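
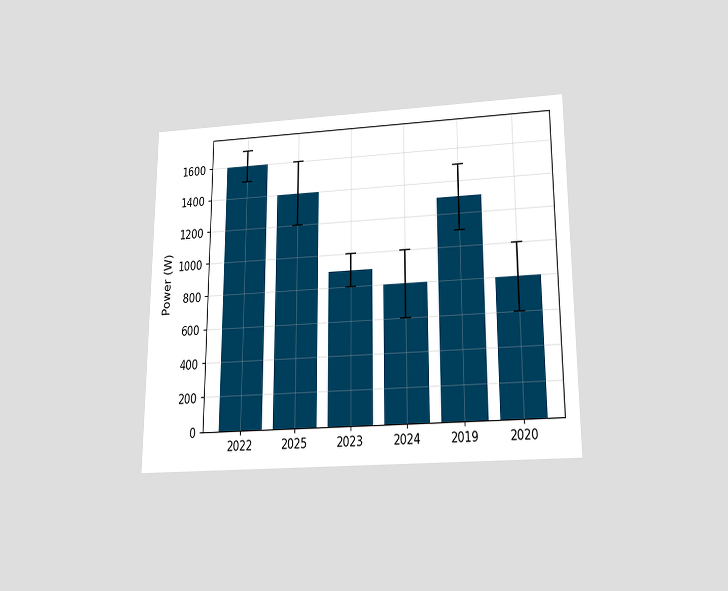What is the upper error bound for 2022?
The chart is viewed slightly from below. The 2022 bar's upper whisker reaches 1700W.

1700W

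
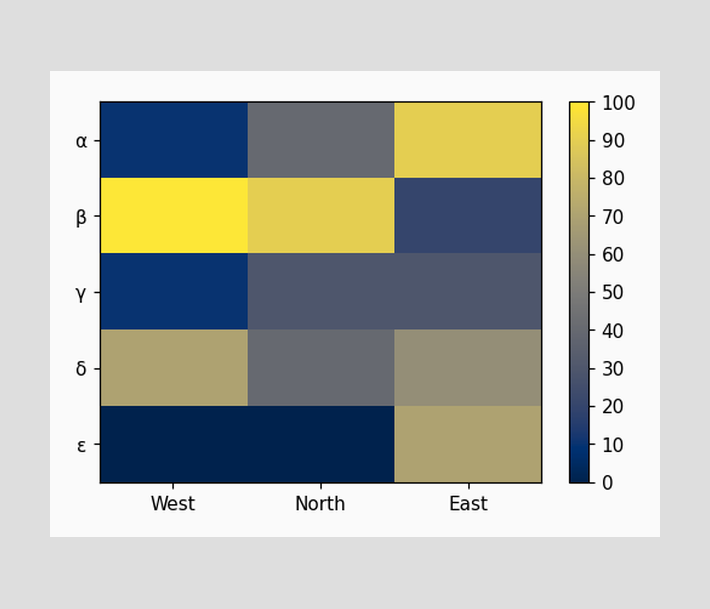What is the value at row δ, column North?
Matching cell (δ, North) against the colorbar gives 40.

40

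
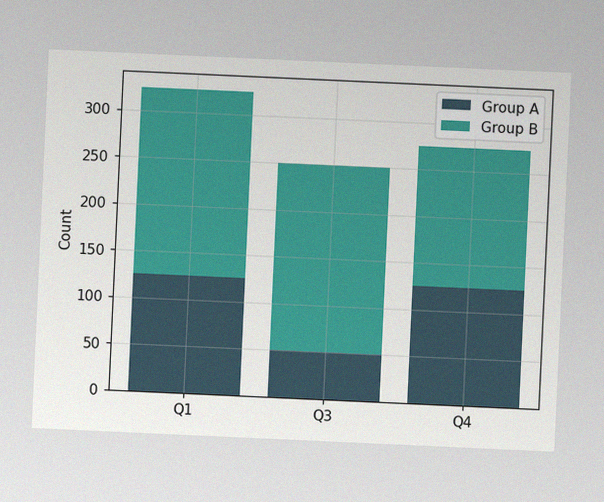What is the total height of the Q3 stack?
The chart is tilted about 3° clockwise, with some photo noise. The Q3 stack's top reaches 250 on the y-axis.

250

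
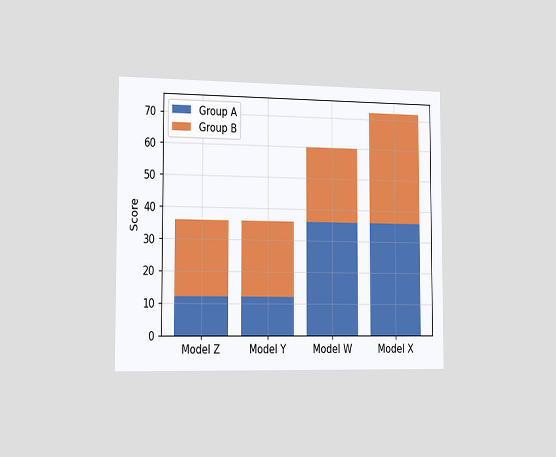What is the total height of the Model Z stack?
The chart is viewed slightly from the left. The Model Z stack's top reaches 36 on the y-axis.

36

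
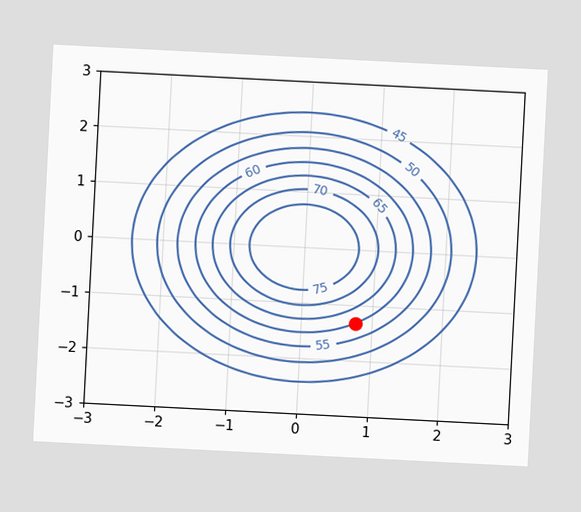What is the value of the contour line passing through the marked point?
60

The chart is tilted about 3° clockwise. The marked point sits on the contour labelled 60.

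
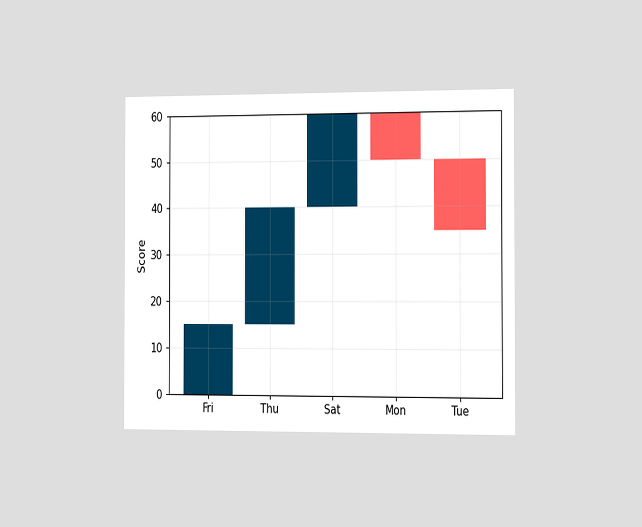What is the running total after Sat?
The chart is viewed slightly from the right. After Sat the running total reaches 60.

60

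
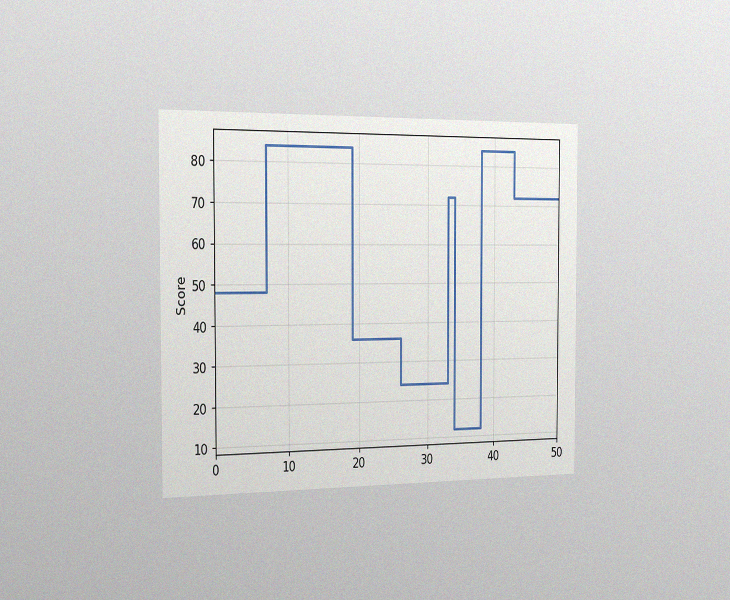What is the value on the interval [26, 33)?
The chart is viewed slightly from the left, with some photo noise. On [26, 33) the step sits at 24.

24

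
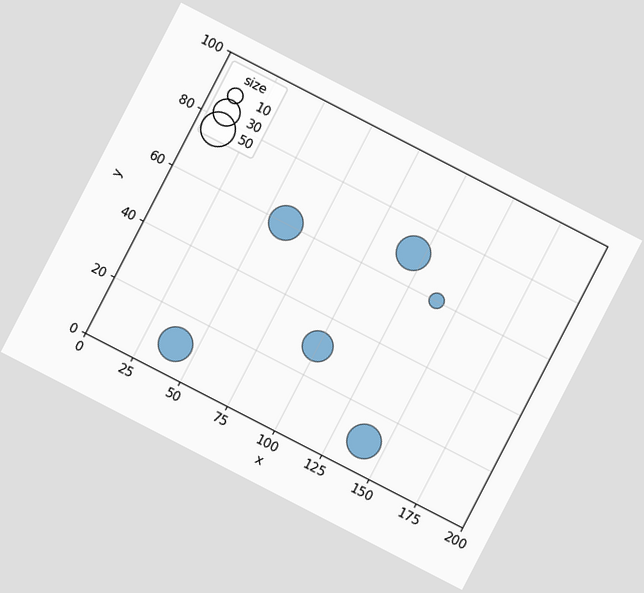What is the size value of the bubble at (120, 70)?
The chart is tilted about 27° clockwise. Matching the bubble at (120, 70) against the size legend gives 50.

50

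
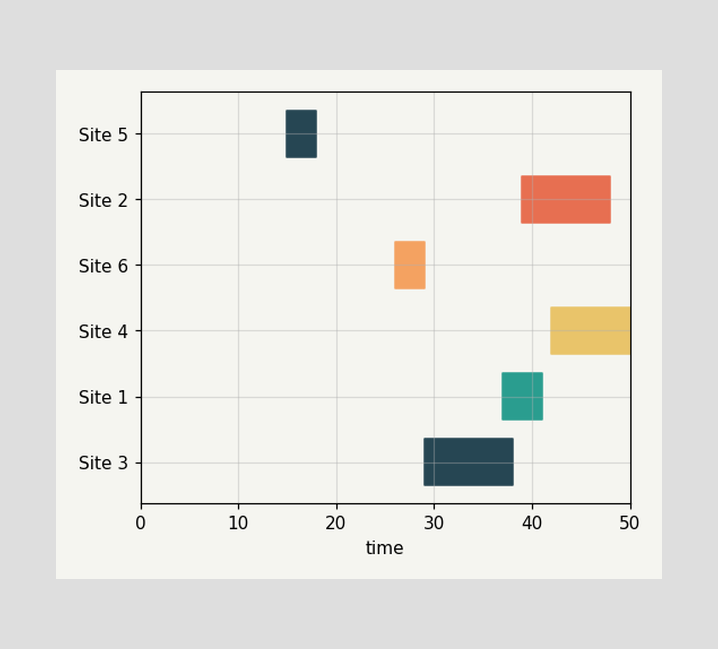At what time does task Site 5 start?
The Site 5 bar begins at t=15.

15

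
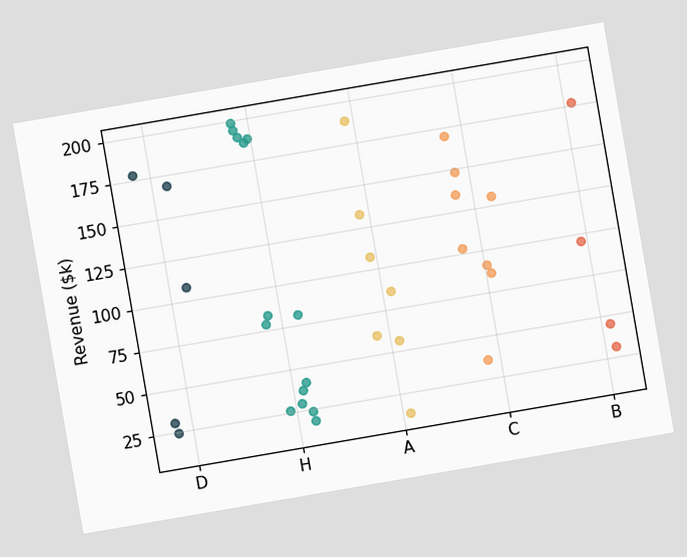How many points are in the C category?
The chart is tilted about 10° counter-clockwise. Counting the markers in the C column gives 8.

8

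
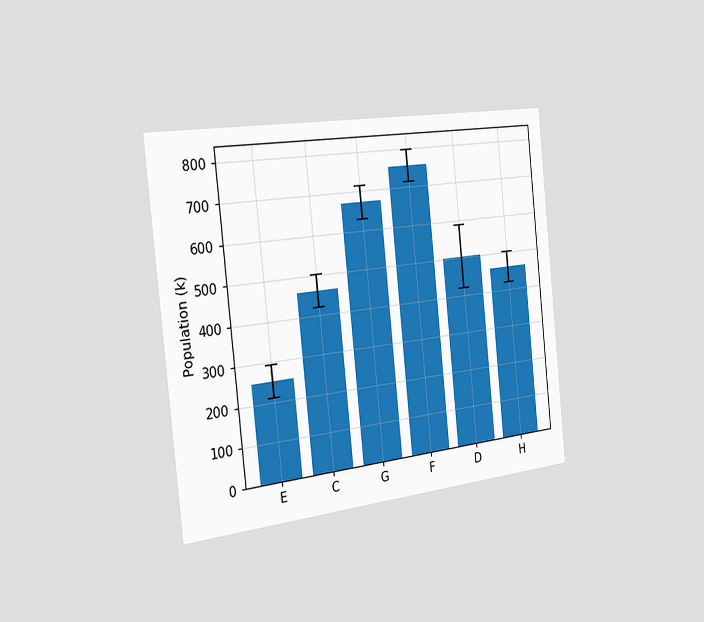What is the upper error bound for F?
The chart is tilted about 6° counter-clockwise and viewed slightly from the left. The F bar's upper whisker reaches 798k.

798k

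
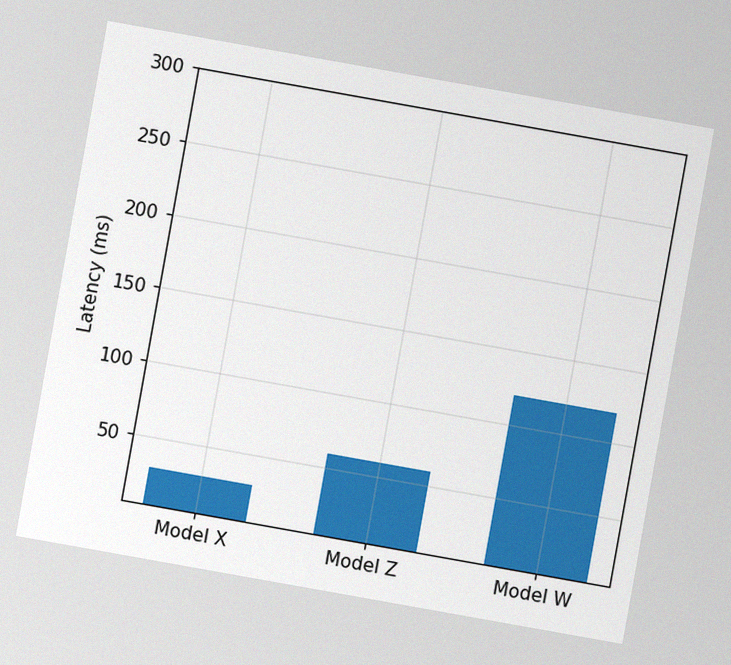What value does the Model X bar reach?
The chart is tilted about 10° clockwise, with some photo noise. Reading along the chart's y-axis, the Model X bar reaches 30ms.

30ms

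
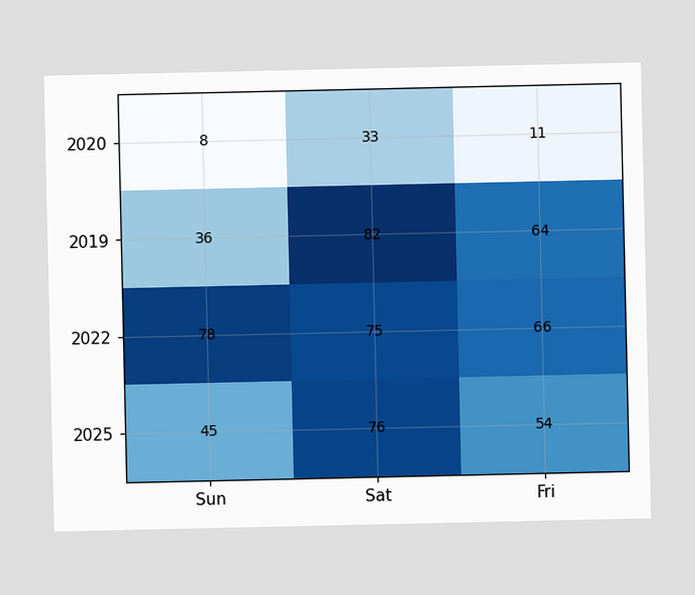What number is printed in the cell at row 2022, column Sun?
78

The (2022, Sun) cell reads 78.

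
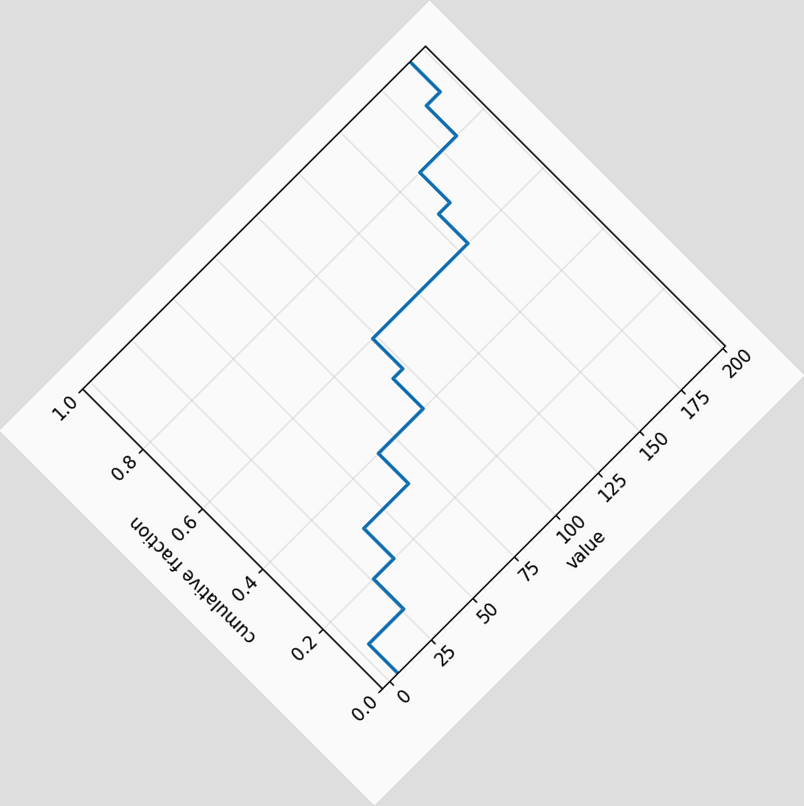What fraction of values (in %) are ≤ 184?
90%

The chart is tilted about 45° counter-clockwise. At x=184 the ECDF step is at 90%.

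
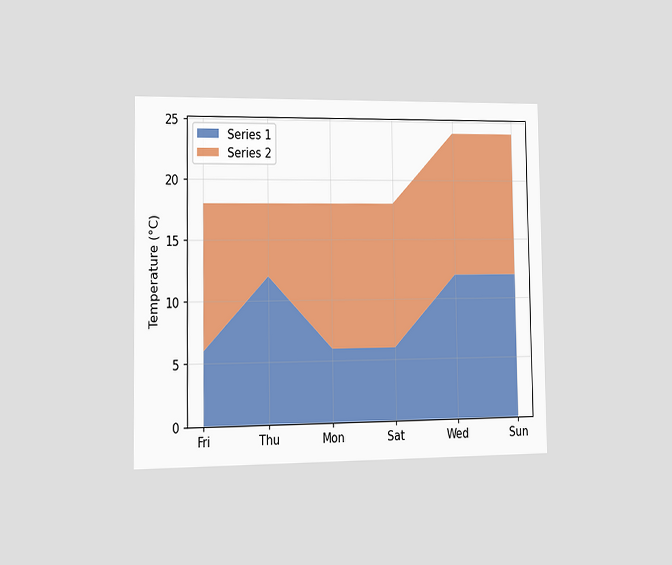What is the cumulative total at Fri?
18°C

The chart is viewed slightly from the left. The stacked total at Fri reaches 18°C.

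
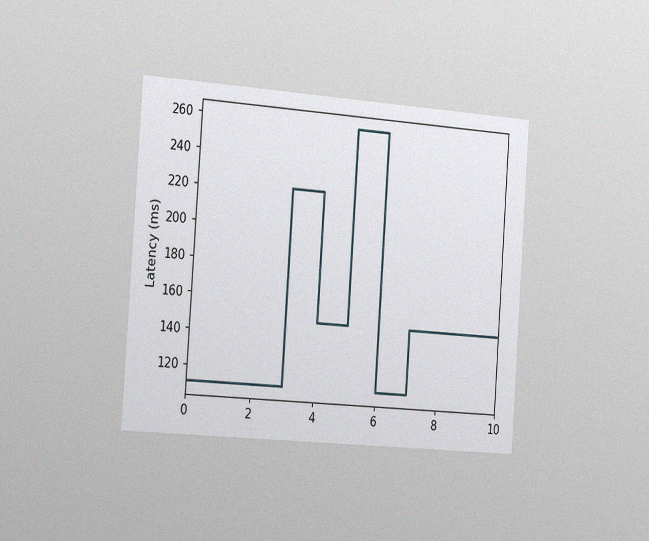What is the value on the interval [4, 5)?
148ms

The chart is tilted about 4° clockwise and viewed slightly from the left, with some photo noise. On [4, 5) the step sits at 148ms.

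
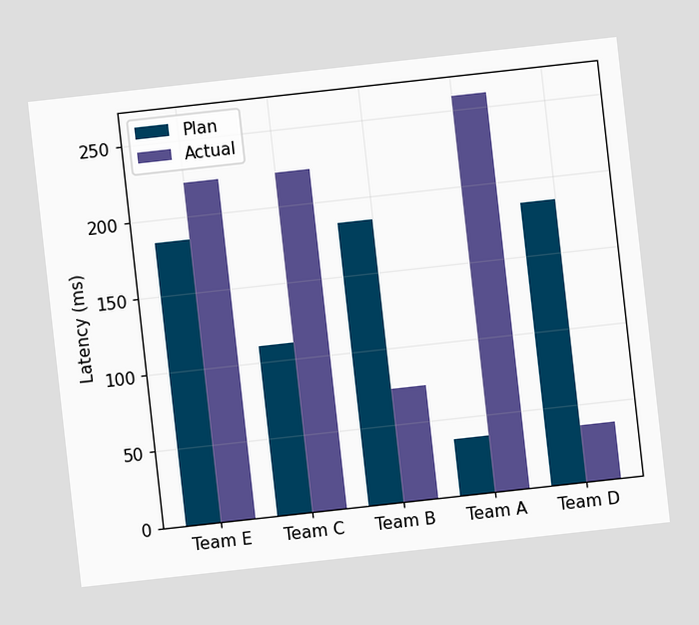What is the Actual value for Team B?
74ms

The chart is tilted about 6° counter-clockwise. The Actual bar at Team B reaches 74ms on the y-axis.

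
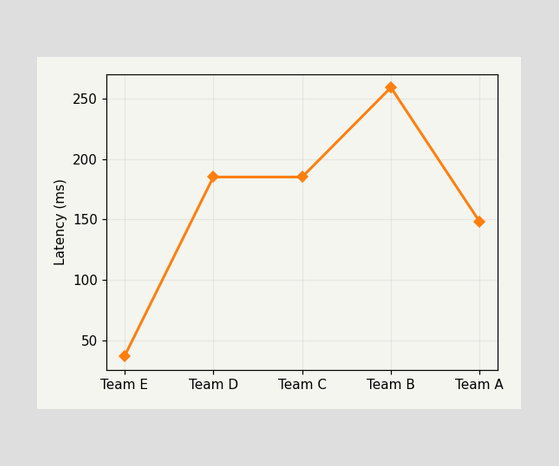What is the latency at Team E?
At Team E, the line is at 37ms.

37ms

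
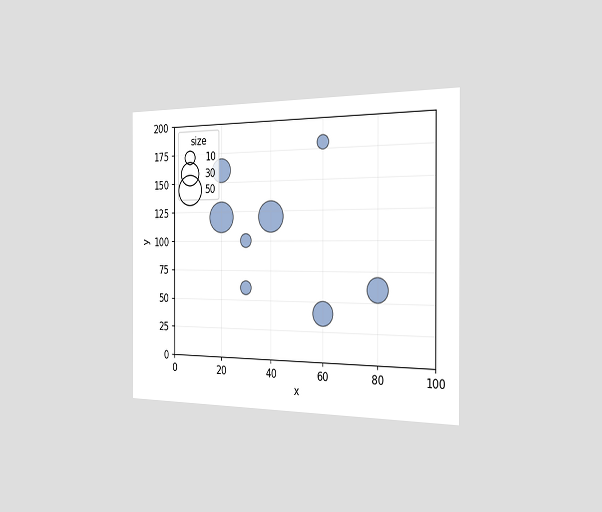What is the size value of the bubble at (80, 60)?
30

The chart is viewed slightly from the right. Matching the bubble at (80, 60) against the size legend gives 30.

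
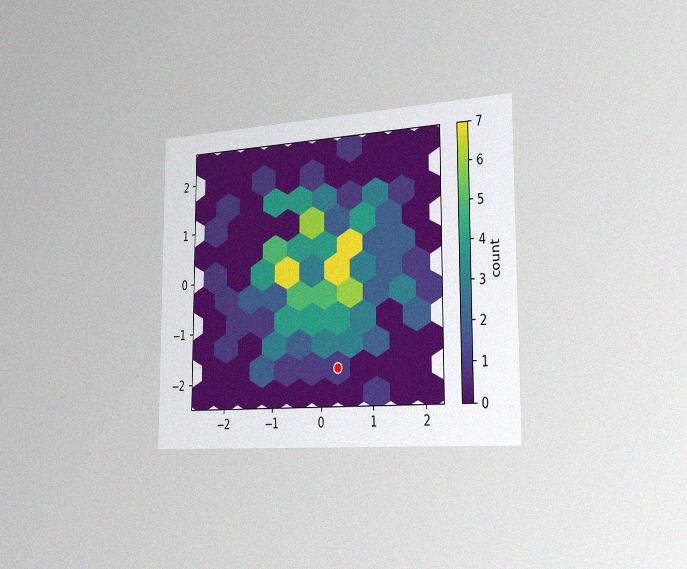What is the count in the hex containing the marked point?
1

The chart is viewed slightly from the right, with some photo noise. The marked hex reads 1 on the colorbar.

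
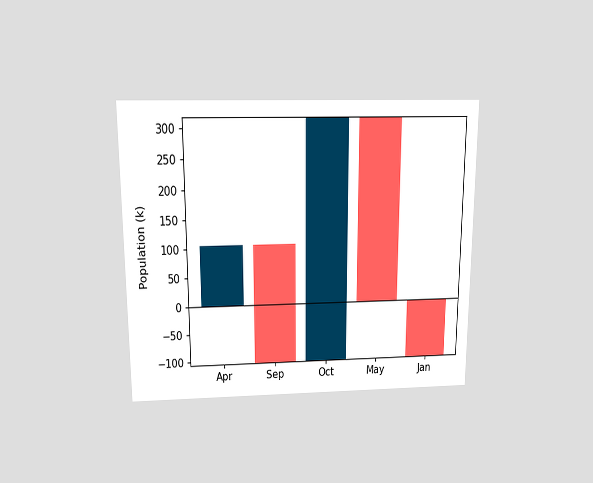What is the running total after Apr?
The chart is viewed slightly from above. After Apr the running total reaches 106k.

106k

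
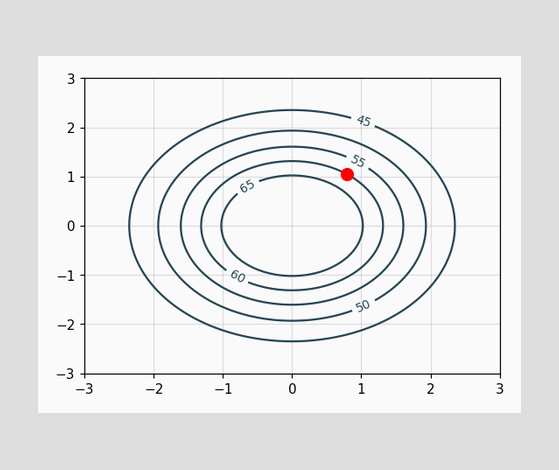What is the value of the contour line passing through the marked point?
The marked point sits on the contour labelled 60.

60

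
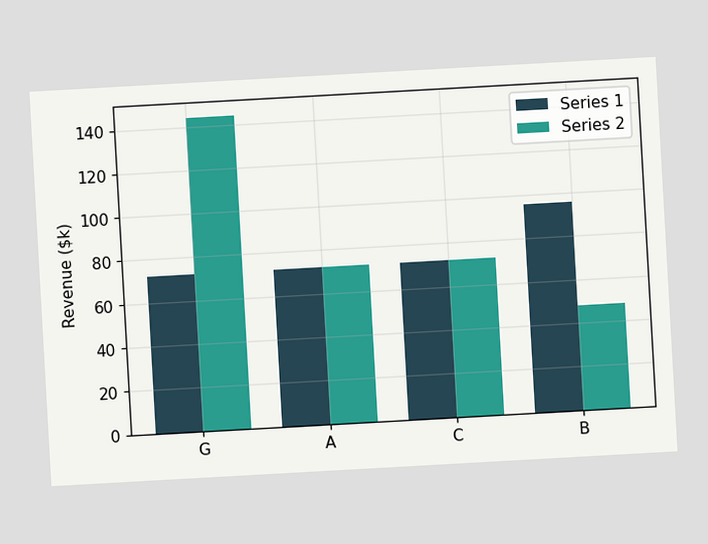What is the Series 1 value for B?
$96k

The chart is tilted about 3° counter-clockwise. The Series 1 bar at B reaches $96k on the y-axis.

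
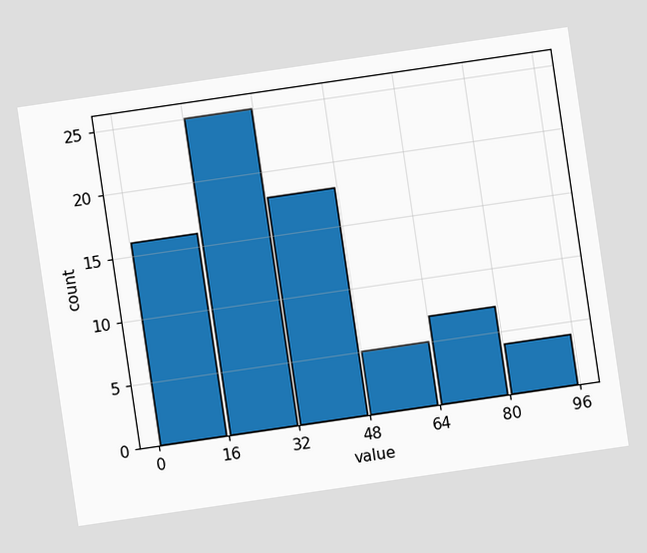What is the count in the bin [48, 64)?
5

The chart is tilted about 8° counter-clockwise. The [48, 64) bin has height 5.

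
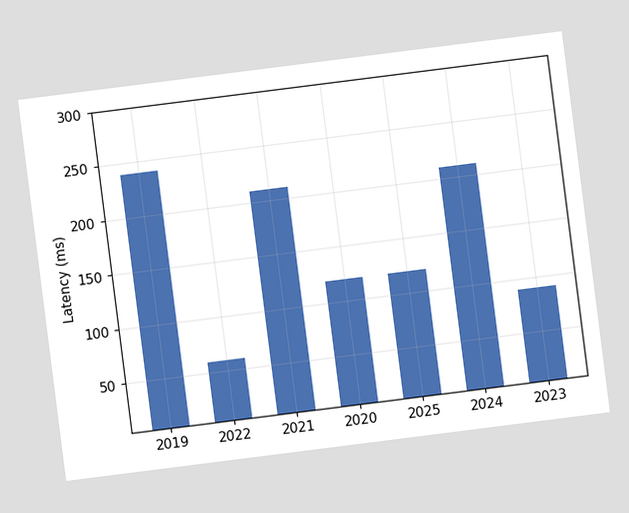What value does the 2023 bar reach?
90ms

The chart is tilted about 7° counter-clockwise. Reading along the chart's y-axis, the 2023 bar reaches 90ms.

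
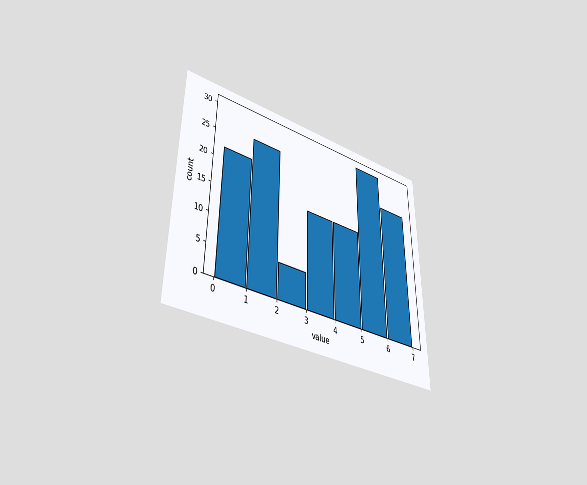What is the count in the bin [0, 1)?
22

The chart is viewed slightly from below. The [0, 1) bin has height 22.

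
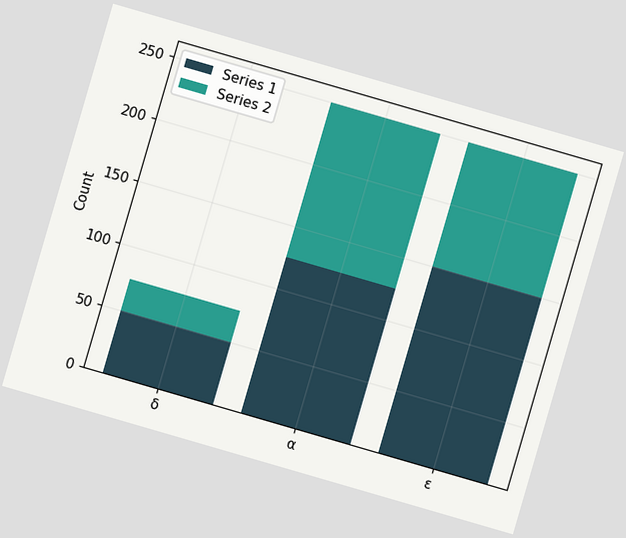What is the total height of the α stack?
250

The chart is tilted about 16° clockwise. The α stack's top reaches 250 on the y-axis.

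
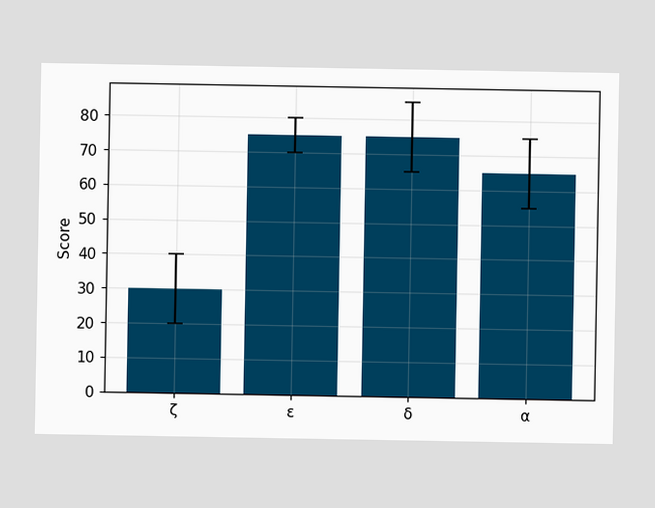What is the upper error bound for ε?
80

The ε bar's upper whisker reaches 80.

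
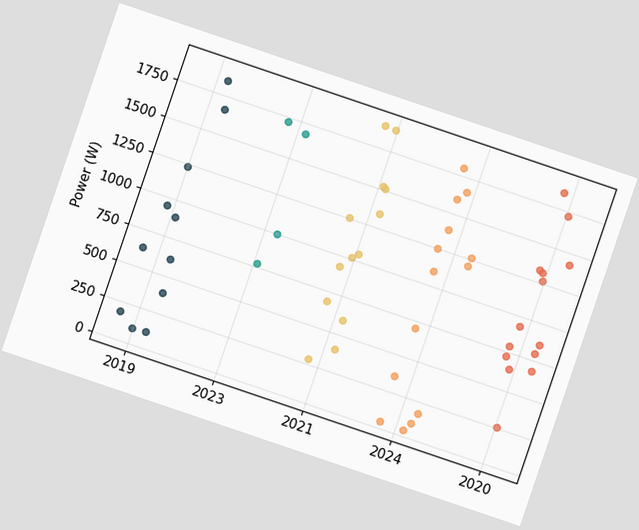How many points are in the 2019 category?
The chart is tilted about 19° clockwise. Counting the markers in the 2019 column gives 11.

11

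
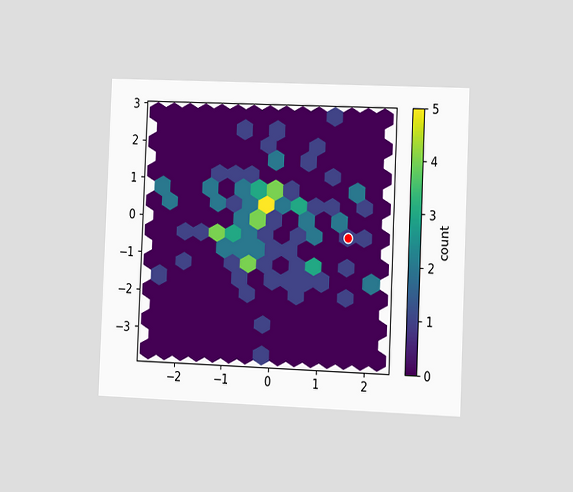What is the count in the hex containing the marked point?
1

The chart is tilted about 2° clockwise and viewed slightly from the right. The marked hex reads 1 on the colorbar.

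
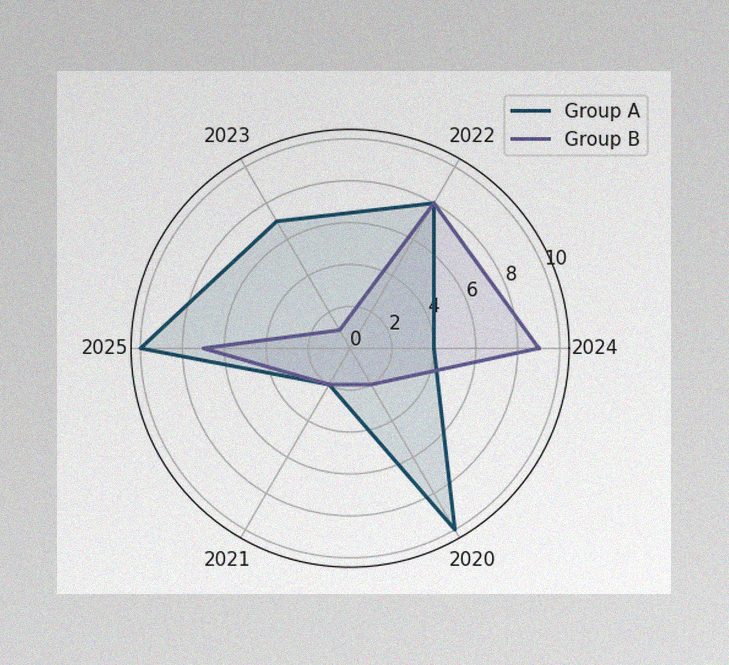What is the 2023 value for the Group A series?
7

The image has some photo noise and uneven lighting. On the 2023 axis, Group A reaches 7.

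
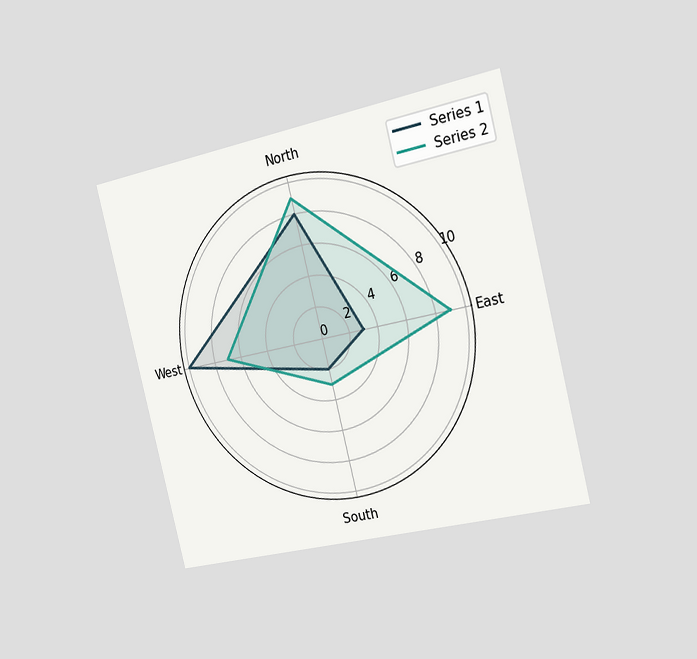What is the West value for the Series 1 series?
10

The chart is tilted about 14° counter-clockwise and viewed slightly from the right. On the West axis, Series 1 reaches 10.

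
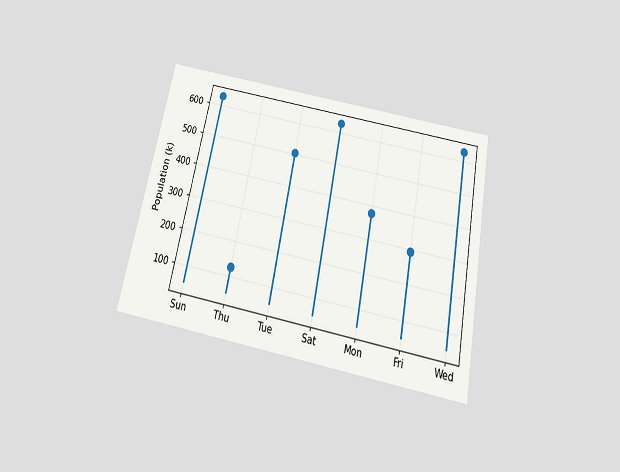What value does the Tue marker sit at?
504k

The chart is tilted about 11° clockwise and viewed slightly from below. The Tue marker sits at 504k.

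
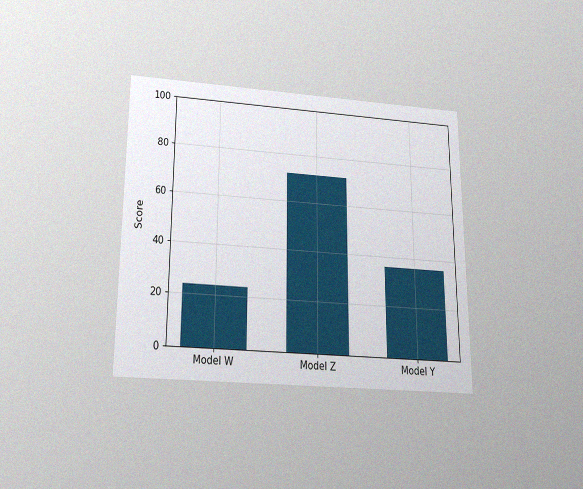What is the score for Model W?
24

The chart is viewed slightly from below, with some photo noise. Reading along the chart's y-axis, the Model W bar reaches 24.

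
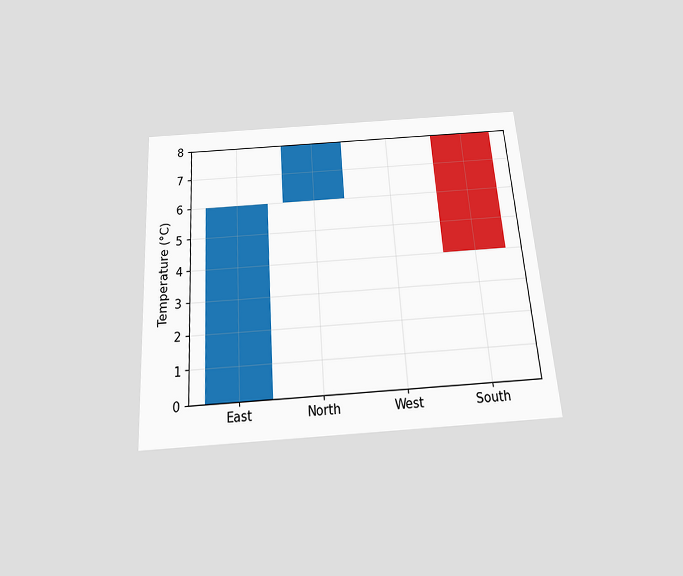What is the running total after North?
8°C

The chart is tilted about 4° counter-clockwise and viewed slightly from below. After North the running total reaches 8°C.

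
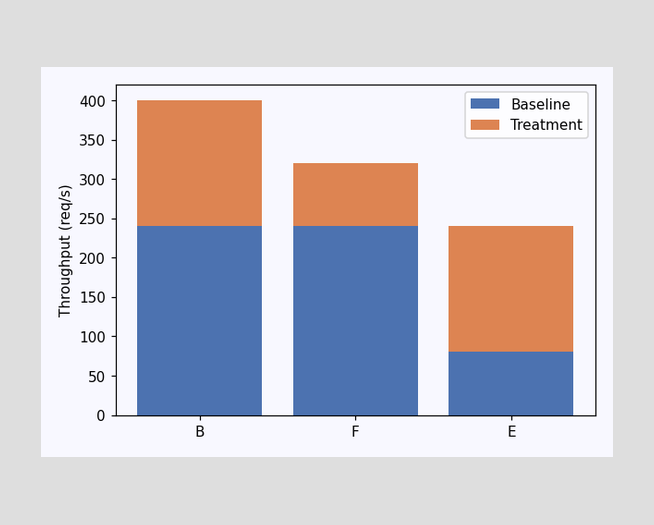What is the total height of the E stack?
The E stack's top reaches 240req/s on the y-axis.

240req/s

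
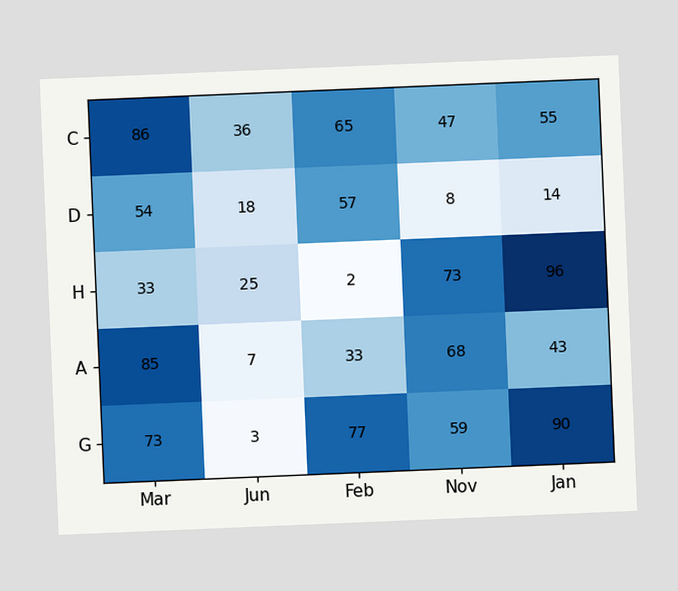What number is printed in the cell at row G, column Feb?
The chart is tilted about 2° counter-clockwise. The (G, Feb) cell reads 77.

77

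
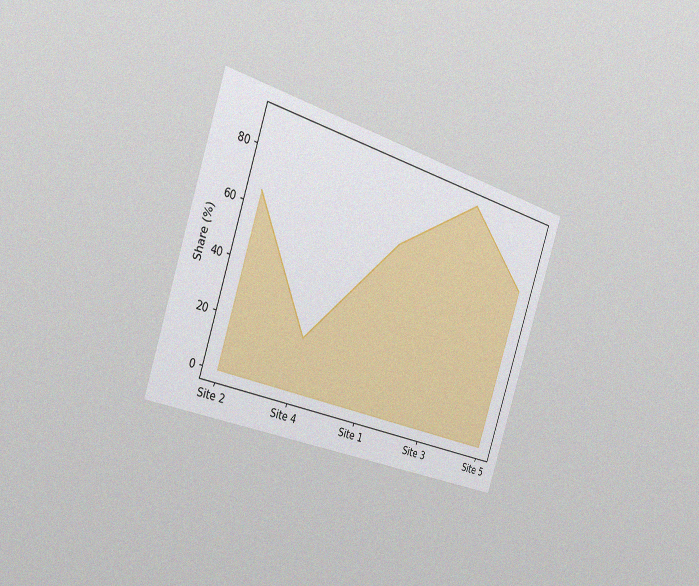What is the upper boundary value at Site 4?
20%

The chart is tilted about 18° clockwise and viewed slightly from the left, with some photo noise. At Site 4 the upper boundary is at 20%.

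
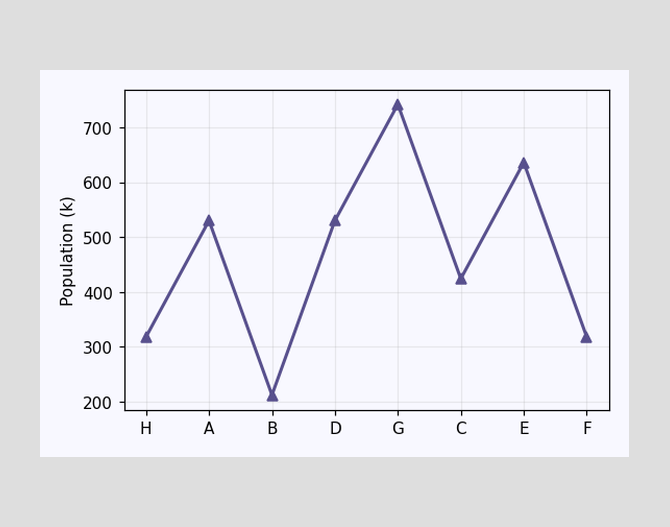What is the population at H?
At H, the line is at 318k.

318k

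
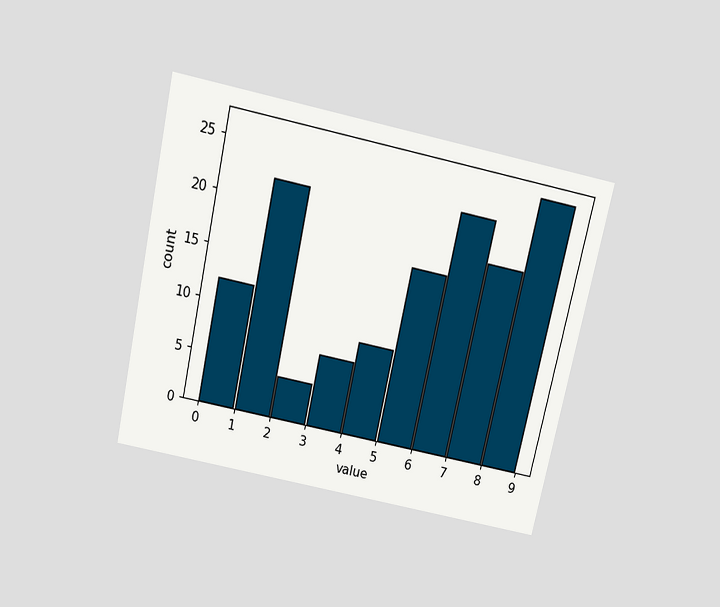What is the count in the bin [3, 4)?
The chart is tilted about 12° clockwise and viewed slightly from above. The [3, 4) bin has height 7.

7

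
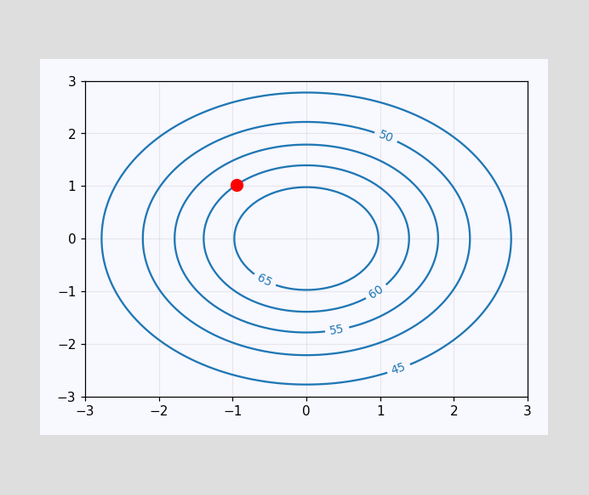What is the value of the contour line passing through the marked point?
The marked point sits on the contour labelled 60.

60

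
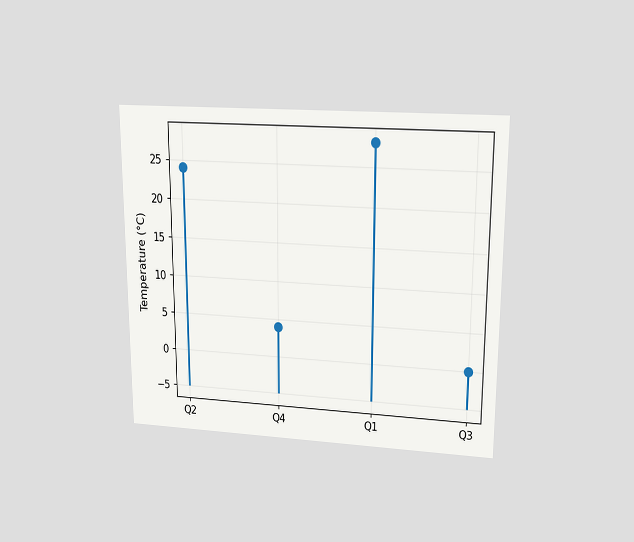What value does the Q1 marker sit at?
28°C

The chart is viewed slightly from above. The Q1 marker sits at 28°C.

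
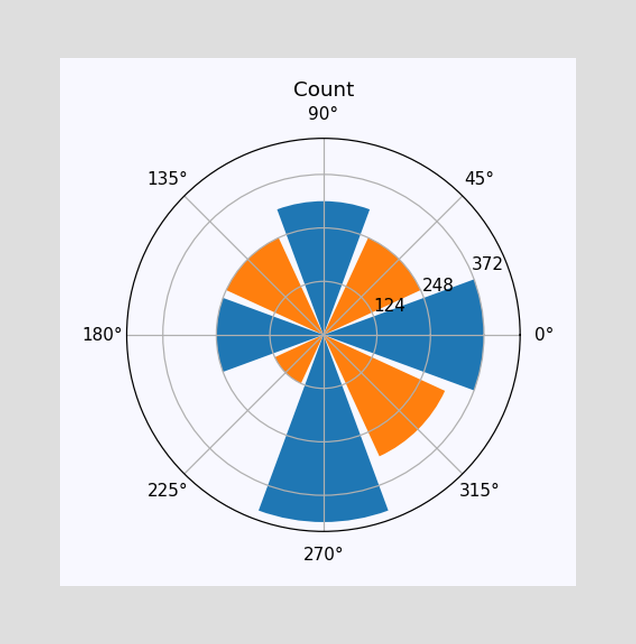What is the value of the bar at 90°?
310

The bar at 90° reaches 310 on the radial axis.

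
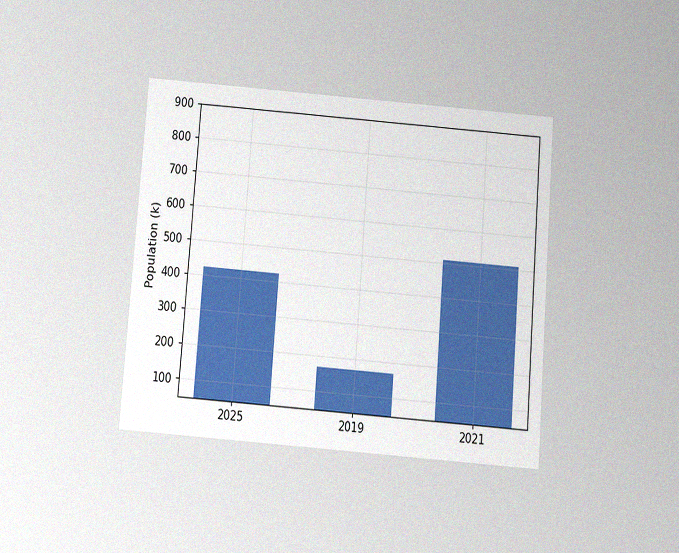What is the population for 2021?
The chart is tilted about 4° clockwise and viewed slightly from below, with some photo noise. Reading along the chart's y-axis, the 2021 bar reaches 510k.

510k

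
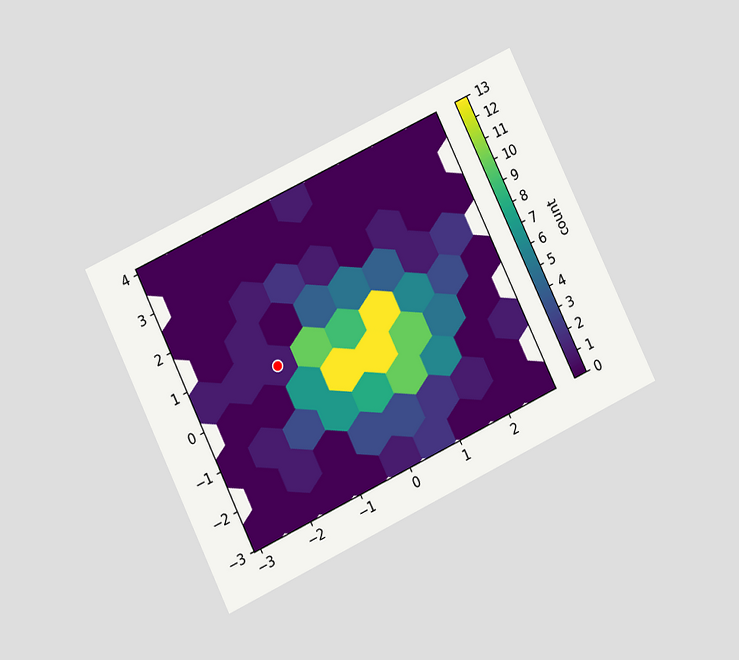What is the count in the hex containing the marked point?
1

The chart is tilted about 26° counter-clockwise and viewed at a slight angle. The marked hex reads 1 on the colorbar.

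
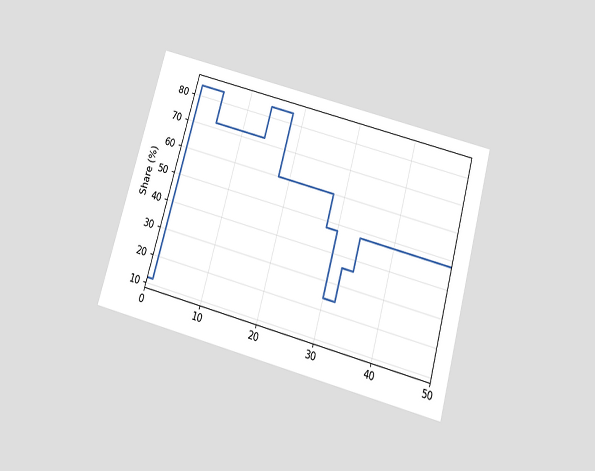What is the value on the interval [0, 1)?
12%

The chart is tilted about 15° clockwise and viewed slightly from below. On [0, 1) the step sits at 12%.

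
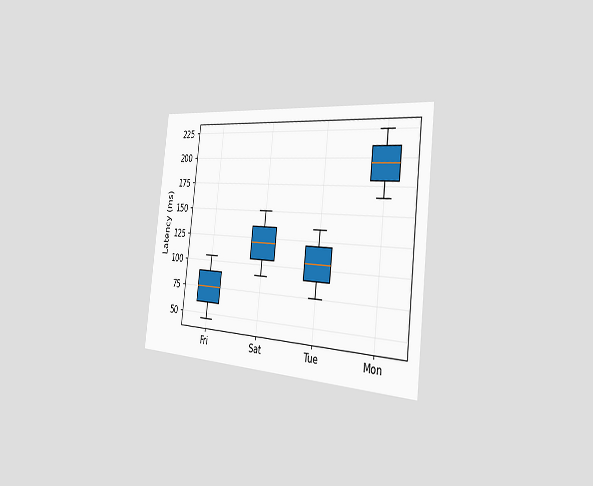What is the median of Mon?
The chart is tilted about 7° clockwise and viewed slightly from the right. The median line in the Mon box sits at 195ms.

195ms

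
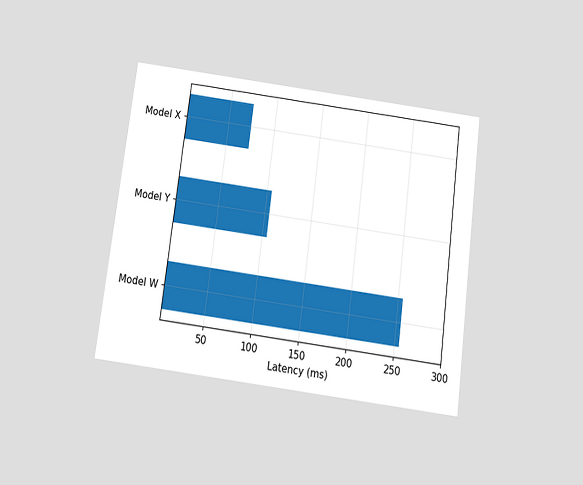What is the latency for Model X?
75ms

The chart is tilted about 7° clockwise and viewed slightly from below. Reading along the chart's x-axis, the Model X bar reaches 75ms.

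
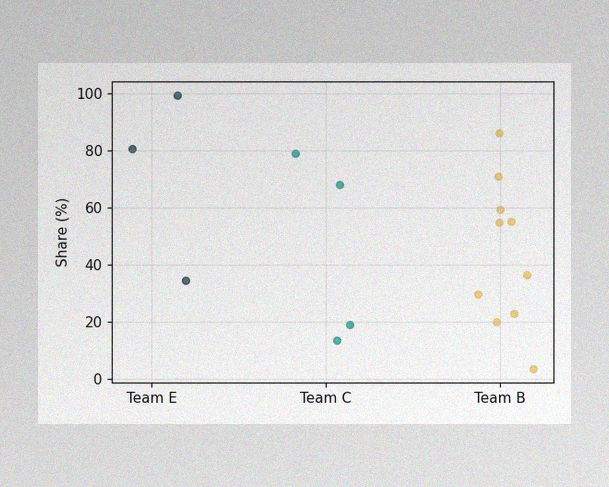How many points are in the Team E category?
The image has some photo noise and uneven lighting. Counting the markers in the Team E column gives 3.

3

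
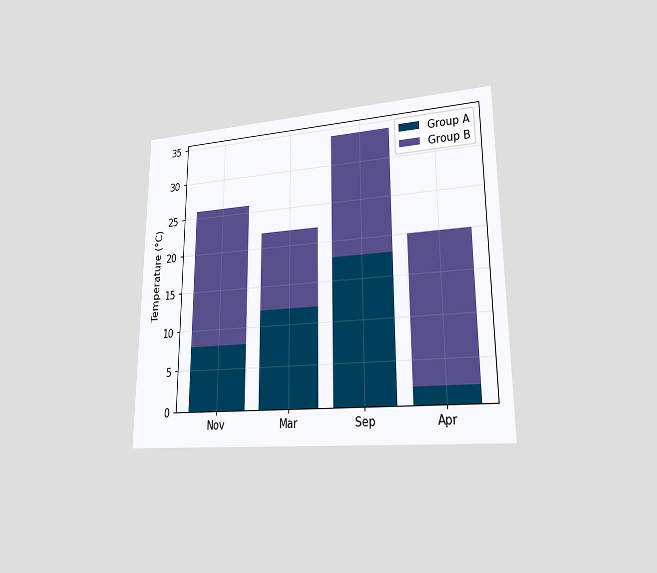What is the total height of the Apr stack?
20°C

The chart is viewed at a slight angle. The Apr stack's top reaches 20°C on the y-axis.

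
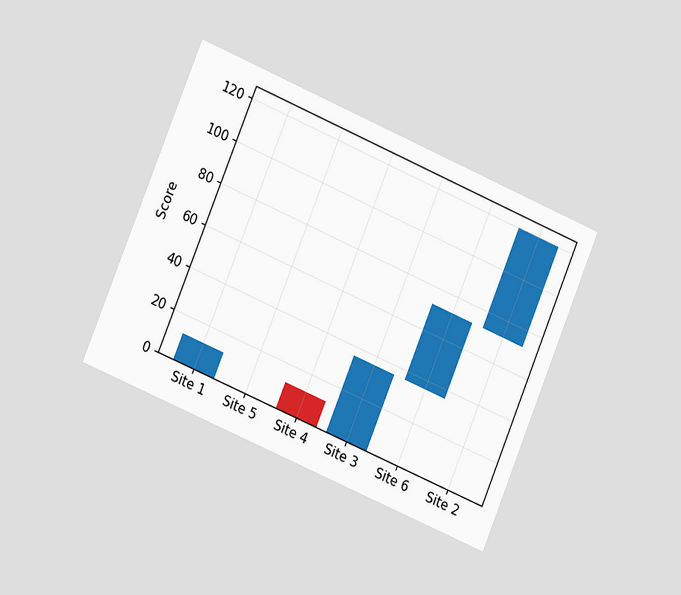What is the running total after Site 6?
72

The chart is tilted about 23° clockwise and viewed slightly from the left. After Site 6 the running total reaches 72.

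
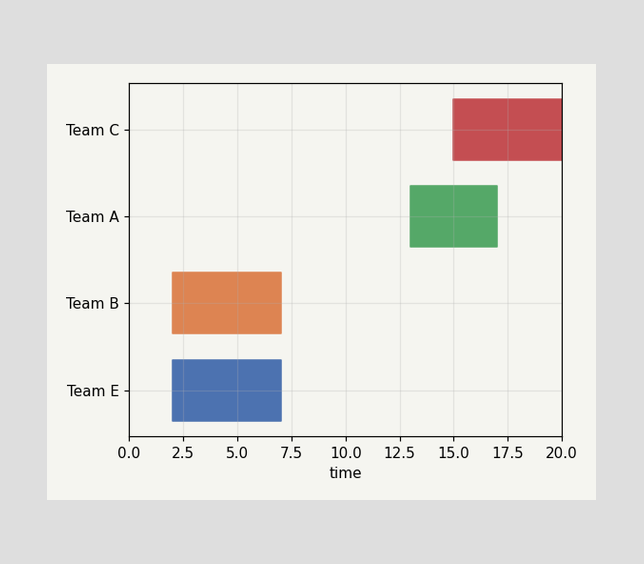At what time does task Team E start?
2

The Team E bar begins at t=2.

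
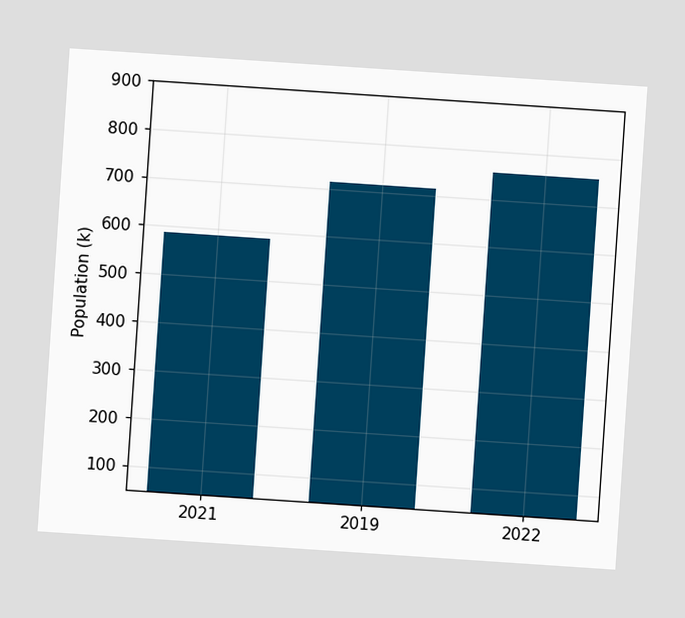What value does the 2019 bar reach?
714k

The chart is tilted about 4° clockwise. Reading along the chart's y-axis, the 2019 bar reaches 714k.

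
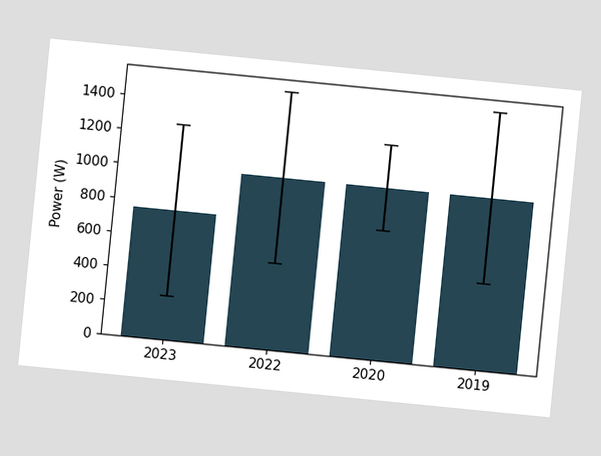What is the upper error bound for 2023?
The chart is tilted about 6° clockwise. The 2023 bar's upper whisker reaches 1250W.

1250W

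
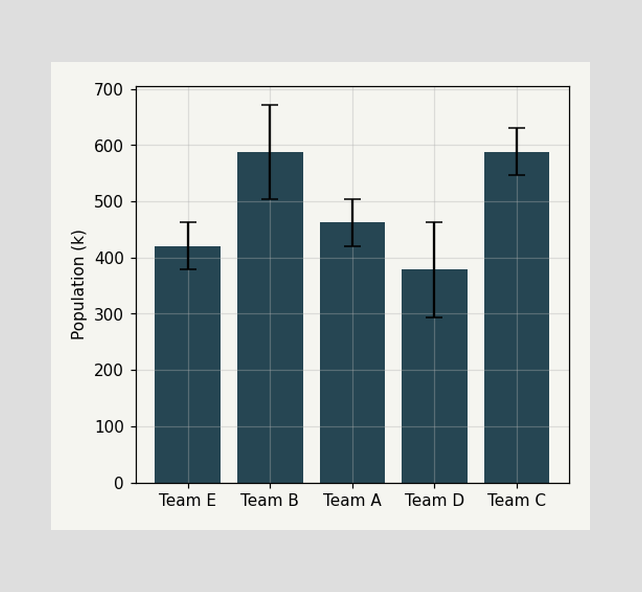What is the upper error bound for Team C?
630k

The Team C bar's upper whisker reaches 630k.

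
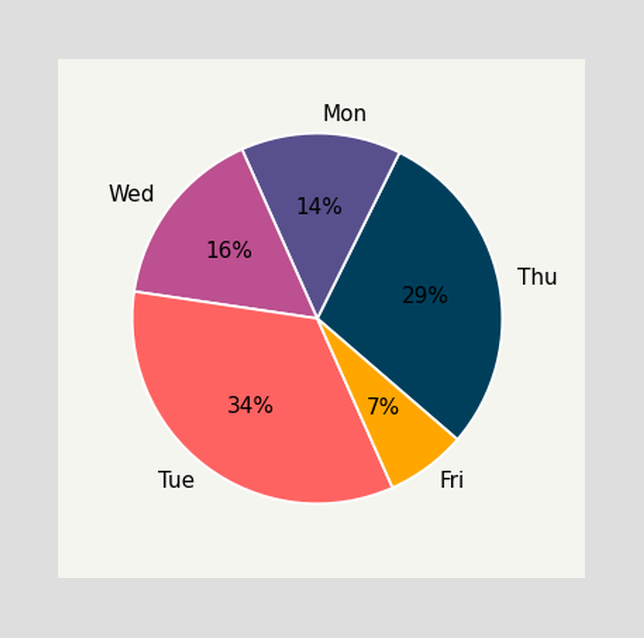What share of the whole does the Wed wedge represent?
The Wed slice takes up 16% of the pie.

16%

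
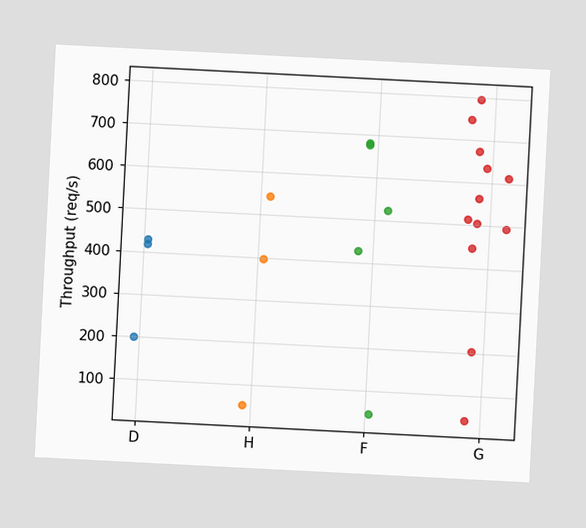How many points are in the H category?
The chart is tilted about 3° clockwise. Counting the markers in the H column gives 3.

3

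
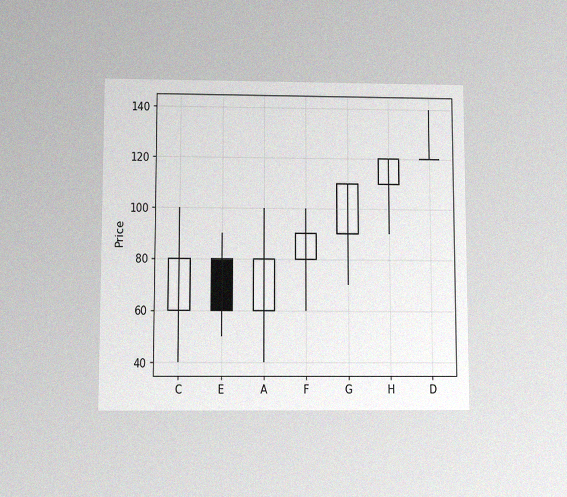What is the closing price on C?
The chart is viewed slightly from below, with some photo noise. The C candle closes at 80.

80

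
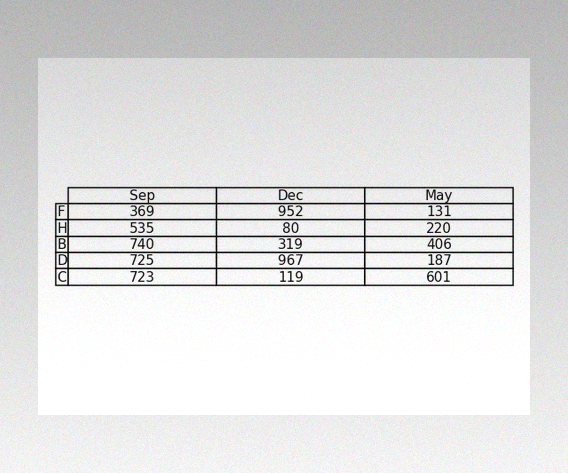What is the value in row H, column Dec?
The image has some photo noise and uneven lighting. The (H, Dec) cell reads 80.

80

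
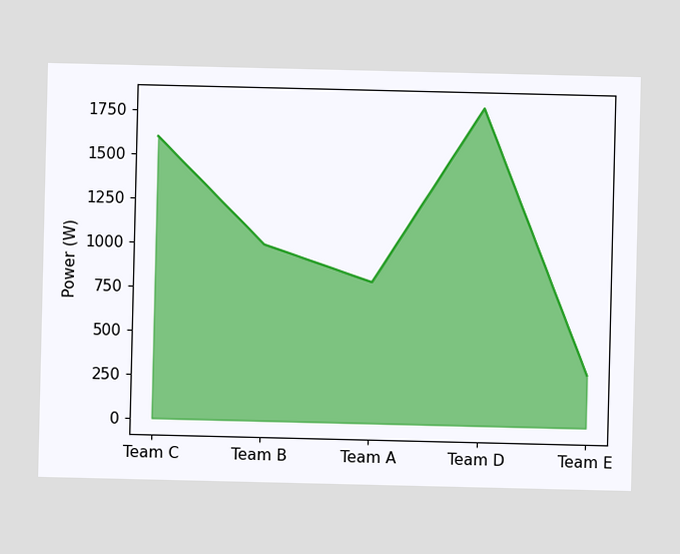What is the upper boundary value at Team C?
1600W

At Team C the upper boundary is at 1600W.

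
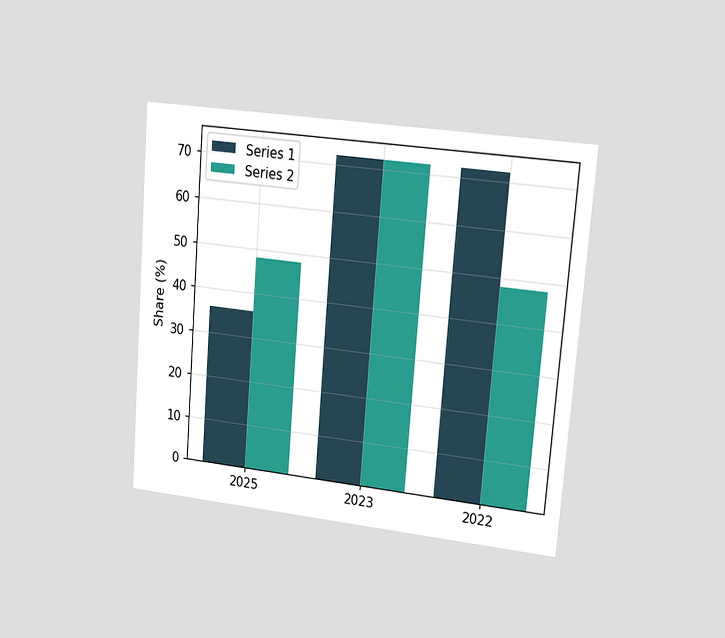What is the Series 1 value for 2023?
The chart is tilted about 5° clockwise and viewed slightly from the right. The Series 1 bar at 2023 reaches 72% on the y-axis.

72%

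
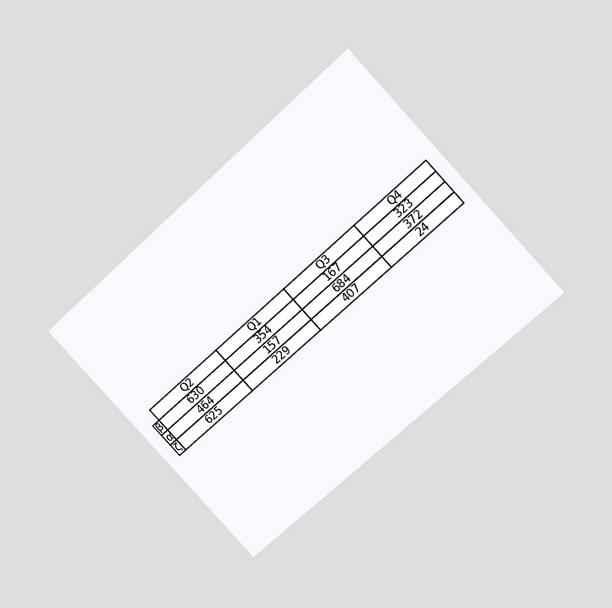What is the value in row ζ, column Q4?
24

The chart is tilted about 42° counter-clockwise and viewed at a slight angle. The (ζ, Q4) cell reads 24.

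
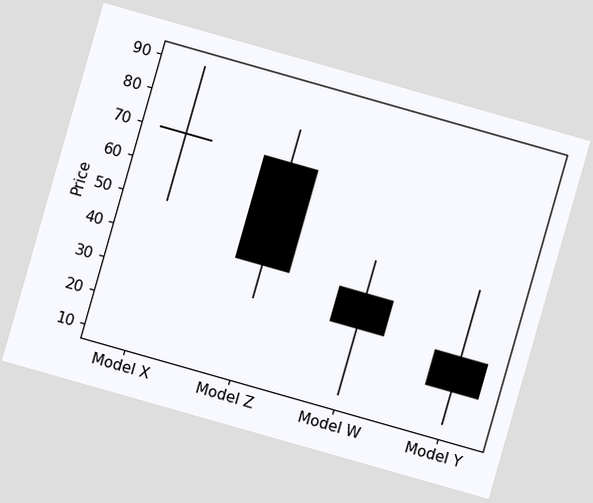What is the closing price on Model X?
The chart is tilted about 16° clockwise. The Model X candle closes at 70.

70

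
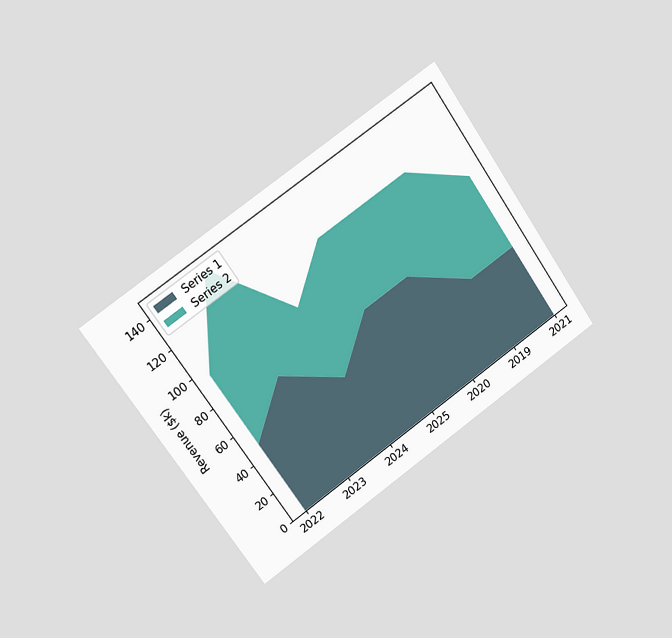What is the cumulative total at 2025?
$120k

The chart is tilted about 35° counter-clockwise and viewed slightly from the left. The stacked total at 2025 reaches $120k.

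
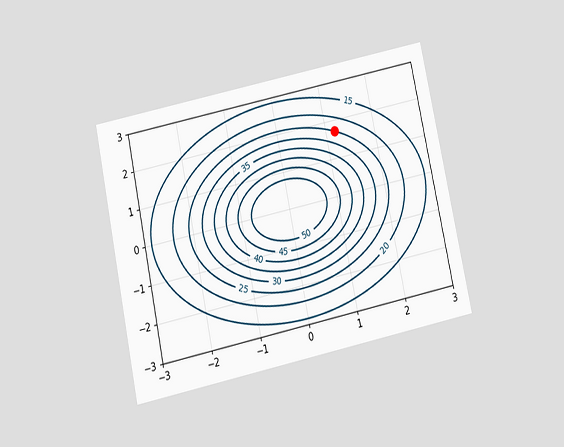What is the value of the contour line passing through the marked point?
25

The chart is tilted about 12° counter-clockwise and viewed slightly from below. The marked point sits on the contour labelled 25.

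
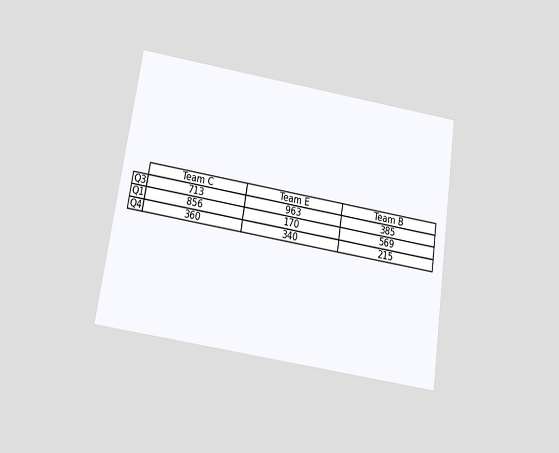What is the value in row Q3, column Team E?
The chart is tilted about 9° clockwise and viewed slightly from below. The (Q3, Team E) cell reads 963.

963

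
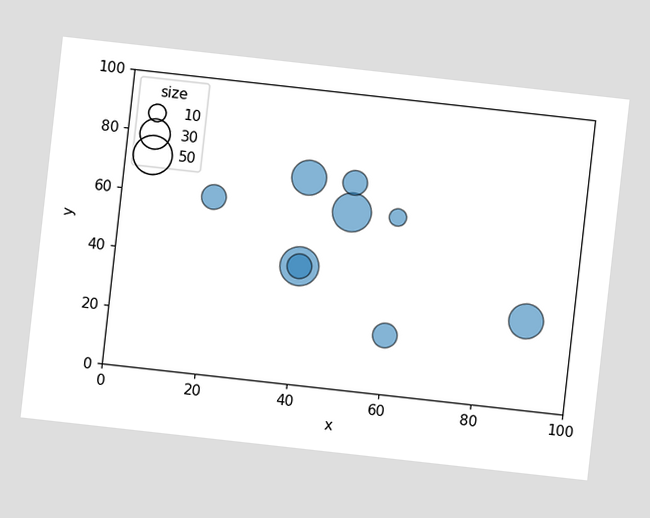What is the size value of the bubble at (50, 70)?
20

The chart is tilted about 6° clockwise. Matching the bubble at (50, 70) against the size legend gives 20.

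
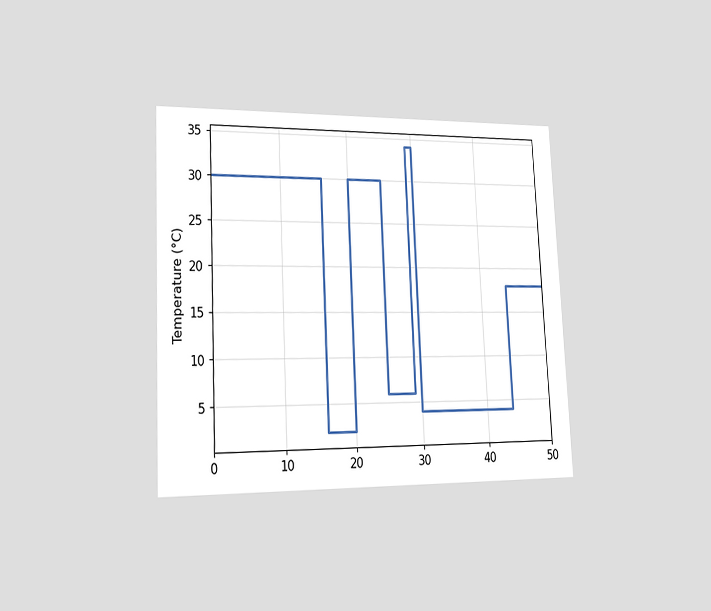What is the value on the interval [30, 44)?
4°C

The chart is tilted about 3° counter-clockwise and viewed slightly from the left. On [30, 44) the step sits at 4°C.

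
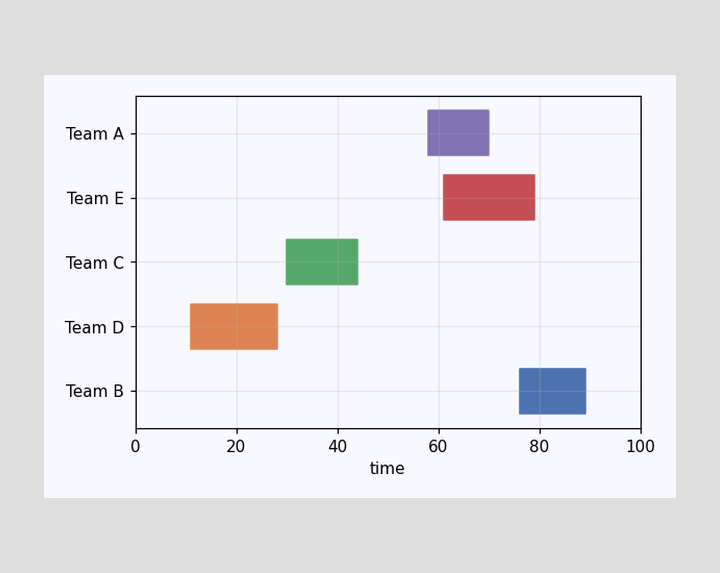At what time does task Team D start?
11

The Team D bar begins at t=11.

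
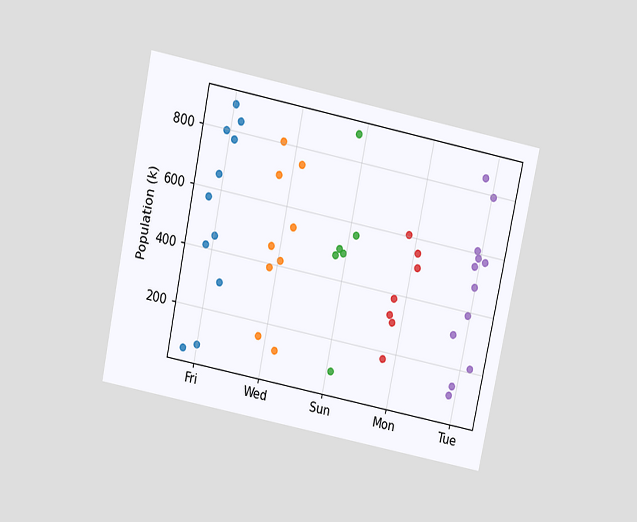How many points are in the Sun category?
6

The chart is tilted about 12° clockwise and viewed slightly from above. Counting the markers in the Sun column gives 6.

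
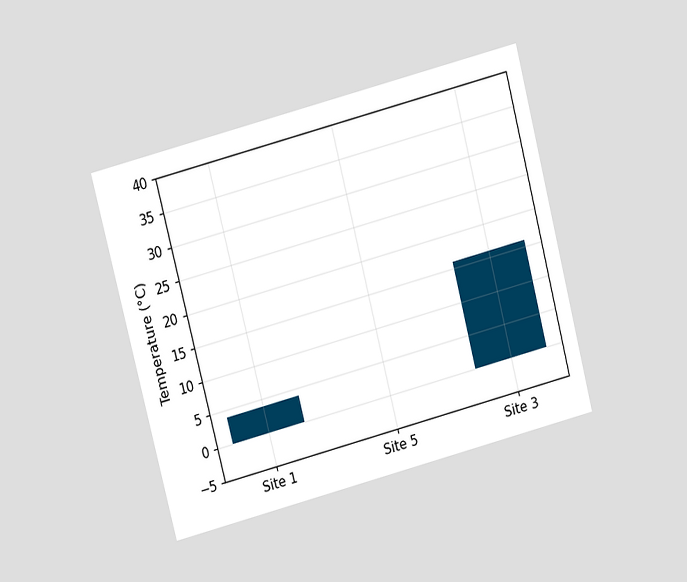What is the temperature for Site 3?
16°C

The chart is tilted about 15° counter-clockwise and viewed at a slight angle. Reading along the chart's y-axis, the Site 3 bar reaches 16°C.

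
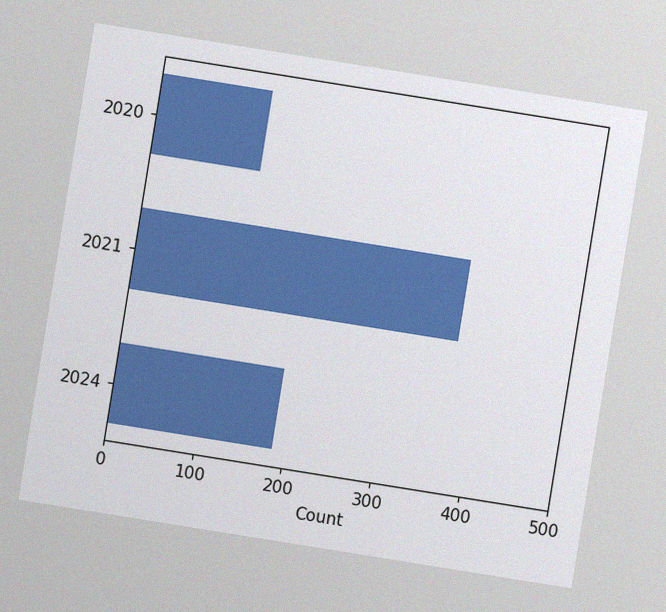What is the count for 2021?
The chart is tilted about 9° clockwise, with some photo noise. Reading along the chart's x-axis, the 2021 bar reaches 372.

372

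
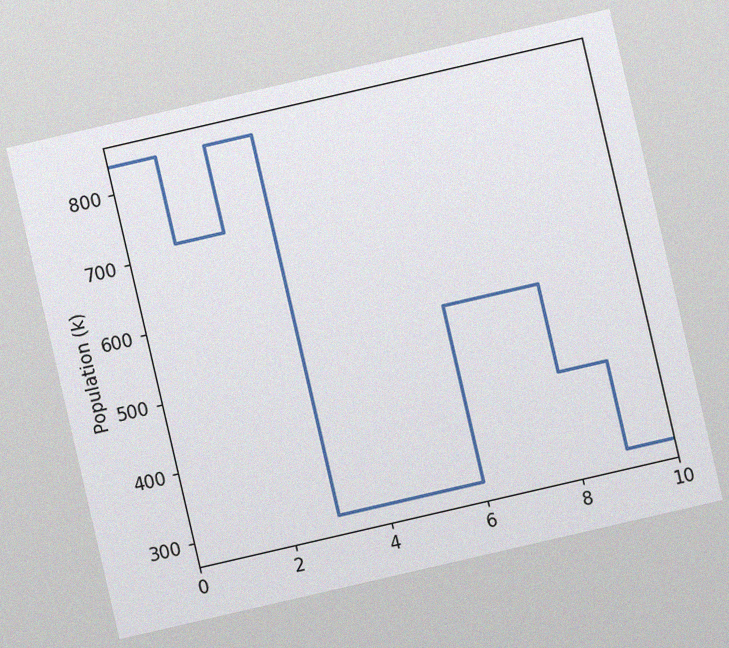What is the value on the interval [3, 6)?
The chart is tilted about 13° counter-clockwise, with some photo noise. On [3, 6) the step sits at 294k.

294k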